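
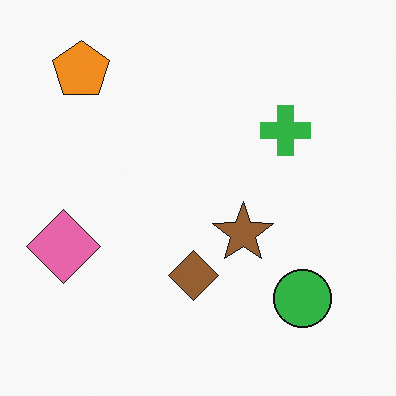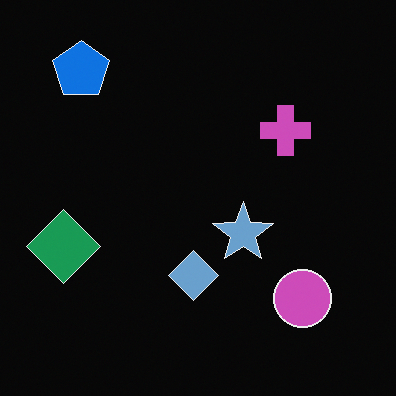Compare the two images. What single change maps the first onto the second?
The transformation is: color-inverted (negative).

The light background has become dark and every shape's color is its complement — a photographic negative.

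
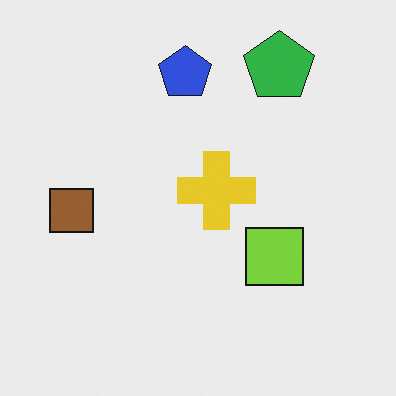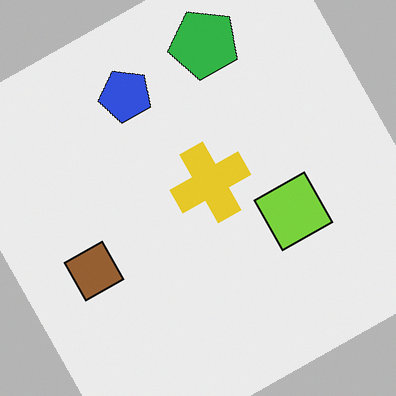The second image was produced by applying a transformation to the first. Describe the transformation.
The image was rotated counter-clockwise by a clearly visible amount.

Every shape is tilted by the same angle and the image corners show triangular fill wedges — a whole-image rotation by a non-right angle.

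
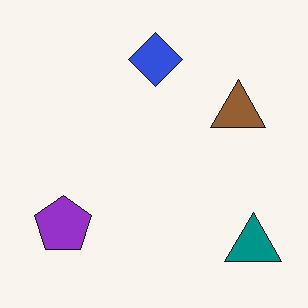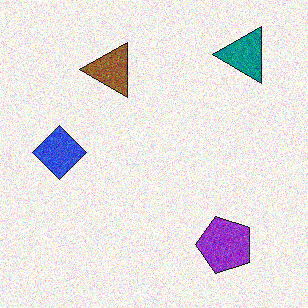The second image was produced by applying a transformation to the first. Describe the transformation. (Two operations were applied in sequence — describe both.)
The second image is the first rotated 90° counter-clockwise, then degraded with moderate additive noise.

The teal triangle sits in the bottom-right of the first image and the top-right of the second — consistent with a whole-image 90° counter-clockwise rotation. Random speckle covers the whole image, including the flat background.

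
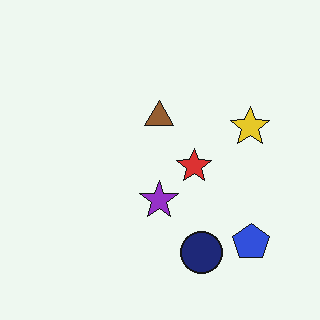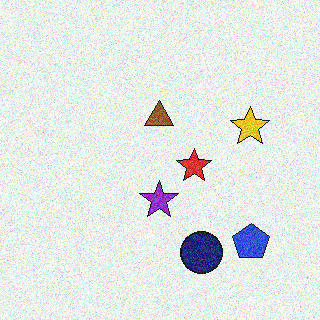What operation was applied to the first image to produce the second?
Degraded with moderate additive noise.

Random speckle covers the whole image, including the flat background.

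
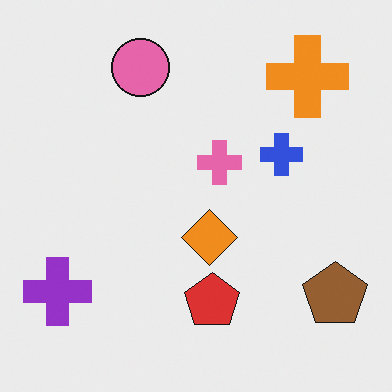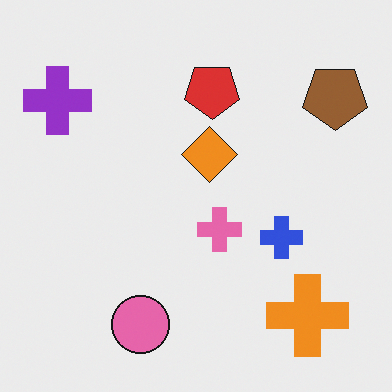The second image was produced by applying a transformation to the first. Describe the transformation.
This is the original image flipped vertically (top ↔ bottom).

The pink circle is in the top of the first image and the bottom of the second — shapes on opposite sides of the horizontal midline have swapped in a mirror flip.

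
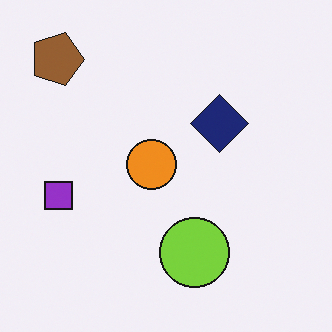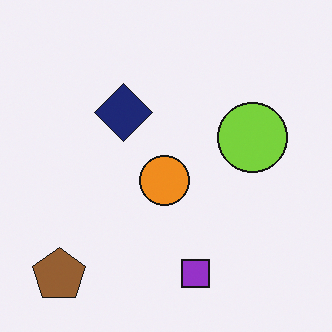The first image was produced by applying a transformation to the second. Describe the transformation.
Rotated 90° clockwise.

The brown pentagon sits in the bottom-left of the second image and the top-left of the first — consistent with a whole-image 90° clockwise rotation.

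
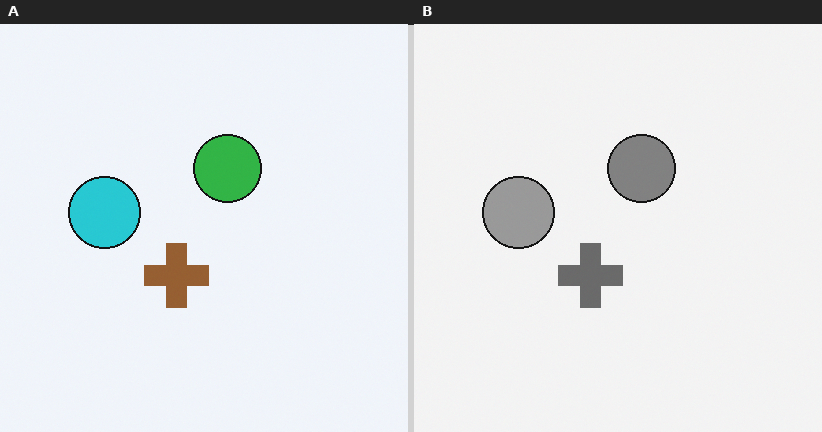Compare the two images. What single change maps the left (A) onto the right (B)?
The transformation is: converted to grayscale.

All color is removed — every shape is now a shade of grey.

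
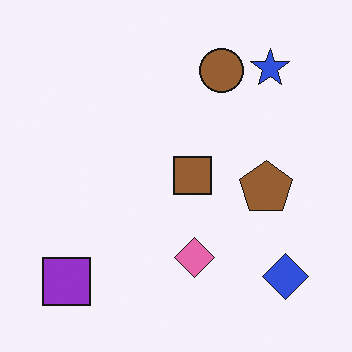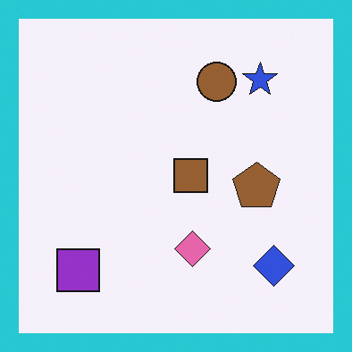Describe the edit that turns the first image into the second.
The transformation is: framed with a cyan border.

A solid cyan frame runs around the edge of the second image, with the content slightly shrunk inside it.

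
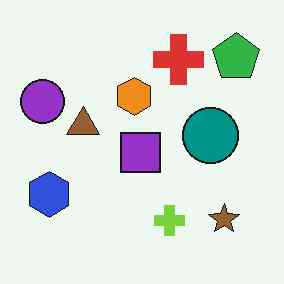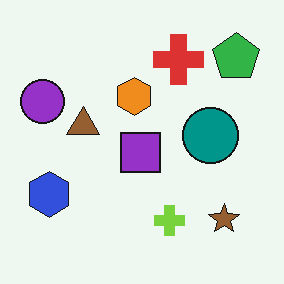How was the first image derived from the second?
It was given moderate JPEG compression.

Blocky 8×8 compression artifacts appear around shape edges and the flat background shows ringing — characteristic JPEG degradation.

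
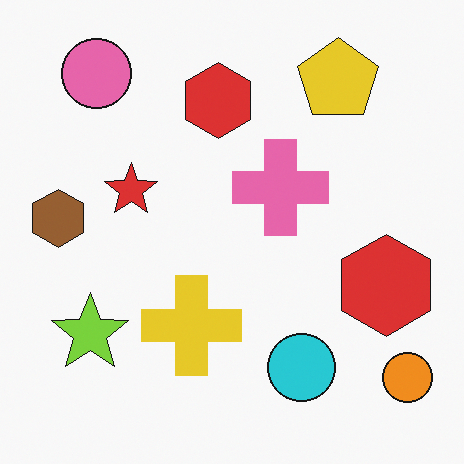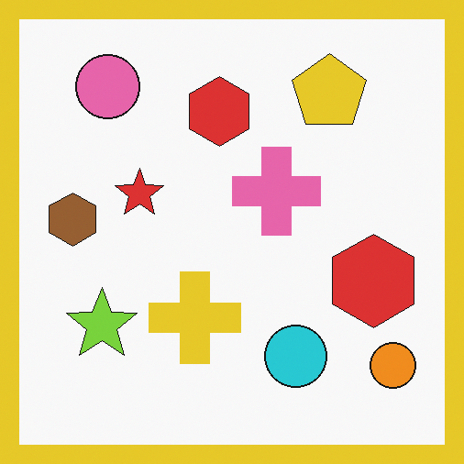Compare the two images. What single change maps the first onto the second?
Framed with a yellow border.

A solid yellow frame runs around the edge of the second image, with the content slightly shrunk inside it.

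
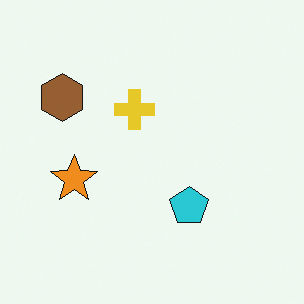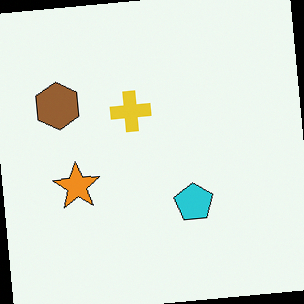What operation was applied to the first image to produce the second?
Rotated counter-clockwise by a small amount.

Every shape is tilted by the same angle and the image corners show triangular fill wedges — a whole-image rotation by a non-right angle.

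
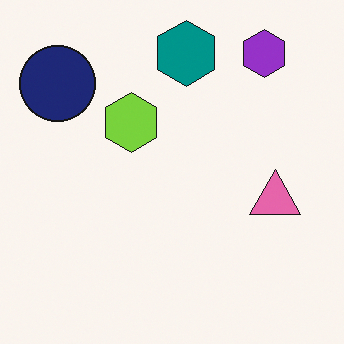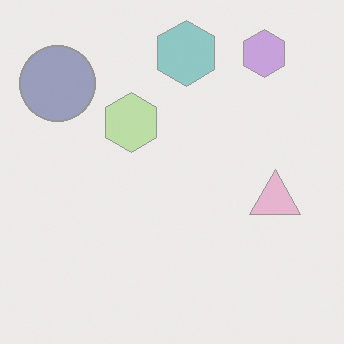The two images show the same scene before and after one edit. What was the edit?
Given much lower contrast.

Tones are pushed toward mid-grey across the whole image — a global contrast change.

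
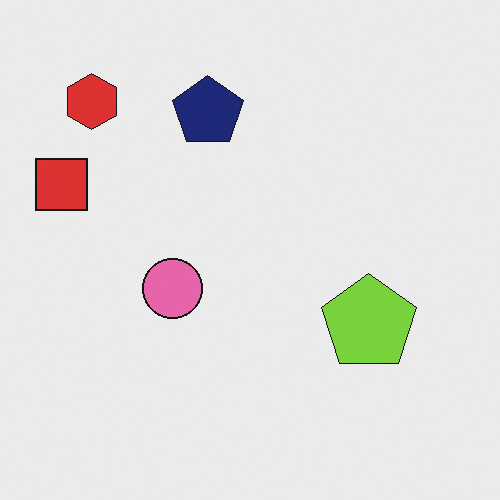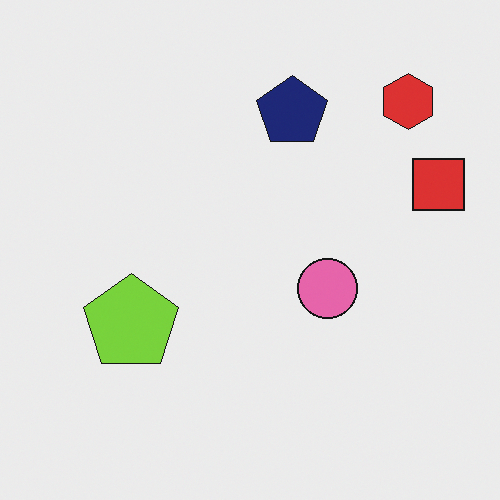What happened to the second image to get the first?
The image was flipped horizontally (left ↔ right).

The red square is in the right of the second image and the left of the first — shapes on opposite sides of the vertical midline have swapped in a mirror flip.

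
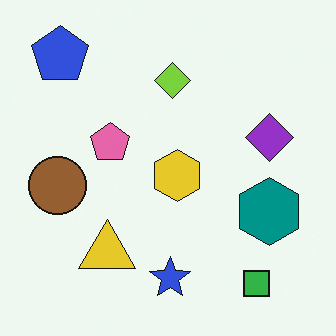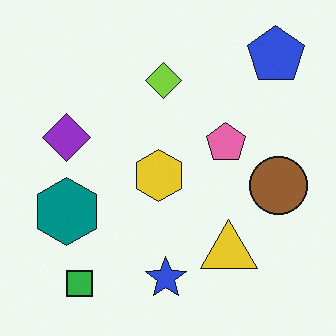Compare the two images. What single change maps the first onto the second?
The second image is the first flipped horizontally (left ↔ right).

The brown circle is in the left of the first image and the right of the second — shapes on opposite sides of the vertical midline have swapped in a mirror flip.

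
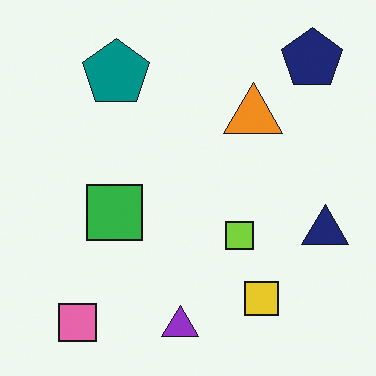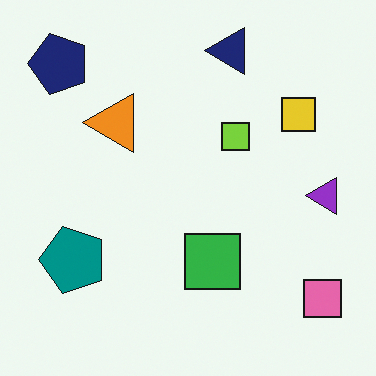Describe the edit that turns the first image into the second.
This is the original image rotated 90° counter-clockwise.

The navy pentagon sits in the top-right of the first image and the top-left of the second — consistent with a whole-image 90° counter-clockwise rotation.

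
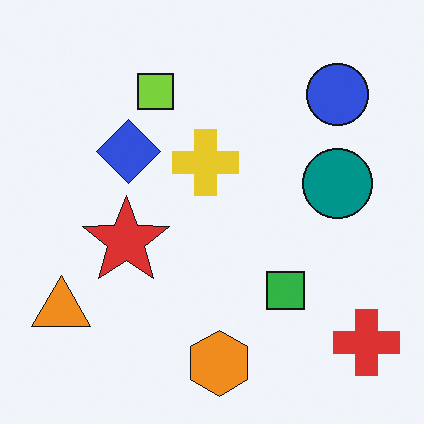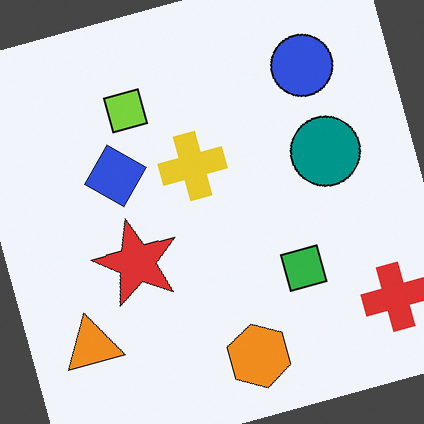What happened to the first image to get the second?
The second image is the first rotated counter-clockwise by a moderate amount.

Every shape is tilted by the same angle and the image corners show triangular fill wedges — a whole-image rotation by a non-right angle.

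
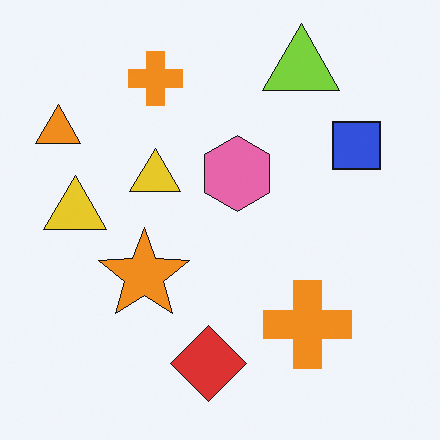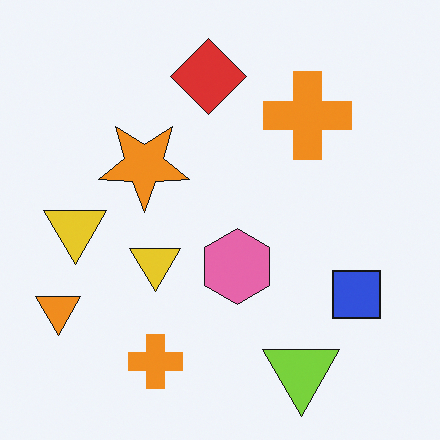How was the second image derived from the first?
Flipped vertically (top ↔ bottom).

The lime triangle is in the top-right of the first image and the bottom-right of the second — shapes on opposite sides of the horizontal midline have swapped in a mirror flip.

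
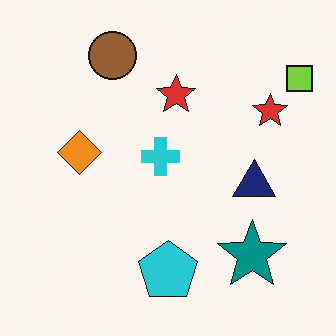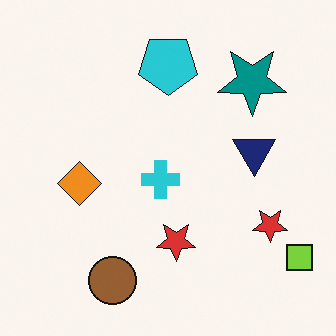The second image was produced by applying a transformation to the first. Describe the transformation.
The image was flipped vertically (top ↔ bottom).

The brown circle is in the top of the first image and the bottom of the second — shapes on opposite sides of the horizontal midline have swapped in a mirror flip.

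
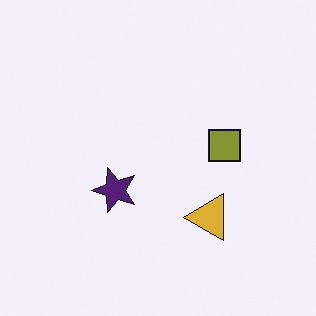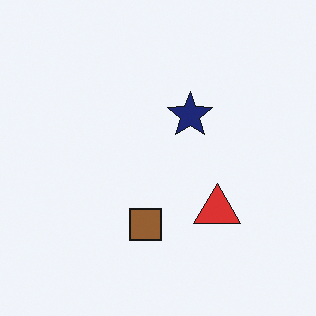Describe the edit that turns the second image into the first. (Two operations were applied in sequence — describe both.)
The first image is the second hue-shifted by a small amount, then transposed (reflected across the top-left ↔ bottom-right diagonal).

Every shape's color has rotated by the same amount around the hue wheel — a uniform hue shift. Shapes have swapped their row and column positions — what was in the top-right is now in the bottom-left — a diagonal reflection.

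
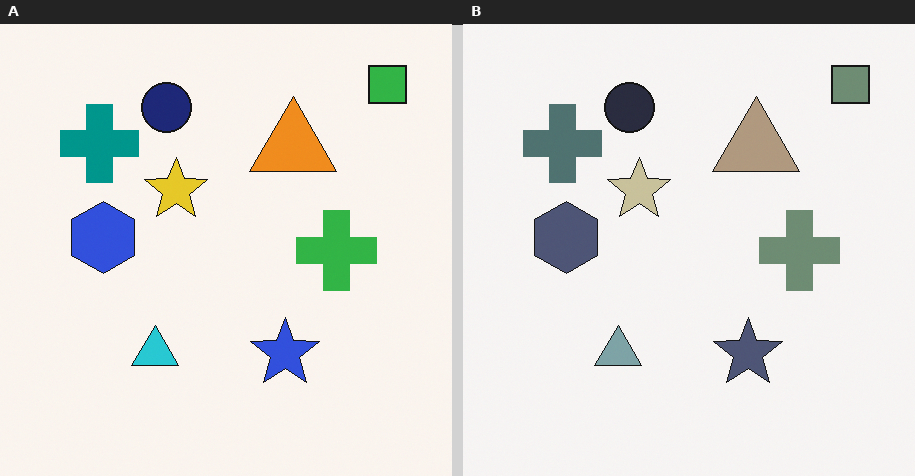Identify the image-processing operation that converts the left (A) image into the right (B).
This is the original image made much more muted (saturation change).

All colors are more muted and greyish — a global saturation change.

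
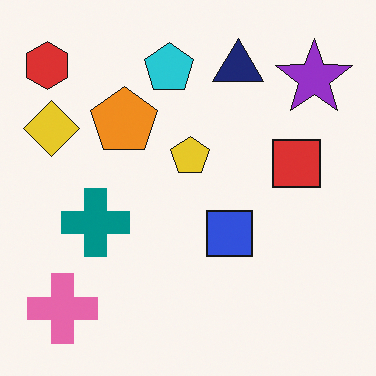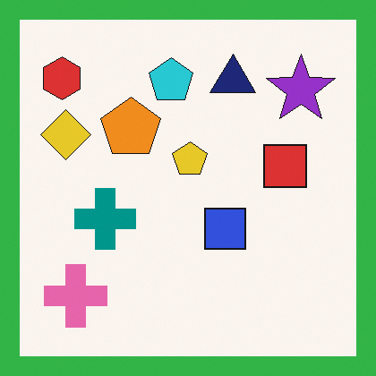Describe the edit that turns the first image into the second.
The transformation is: framed with a green border.

A solid green frame runs around the edge of the second image, with the content slightly shrunk inside it.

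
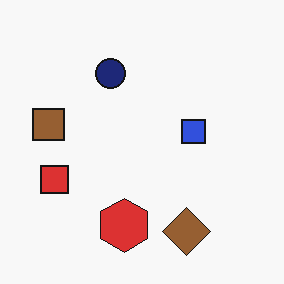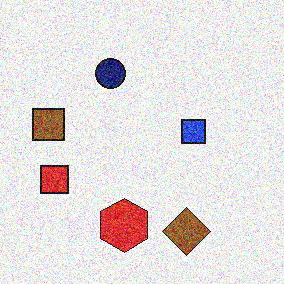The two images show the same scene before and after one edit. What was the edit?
Degraded with strong gaussian noise.

Random speckle covers the whole image, including the flat background.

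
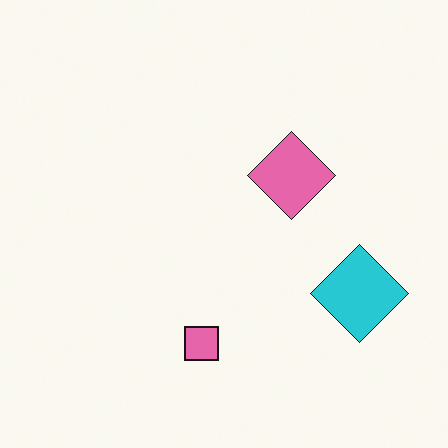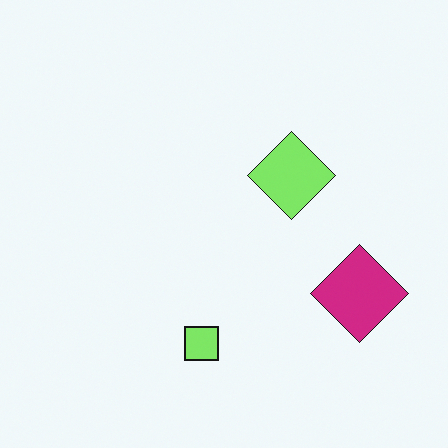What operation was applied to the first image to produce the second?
The transformation is: hue-shifted noticeably.

Every shape's color has rotated by the same amount around the hue wheel — a uniform hue shift.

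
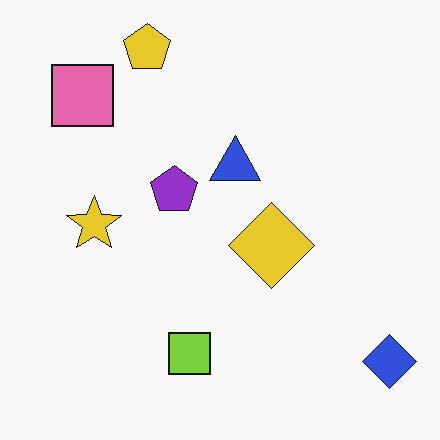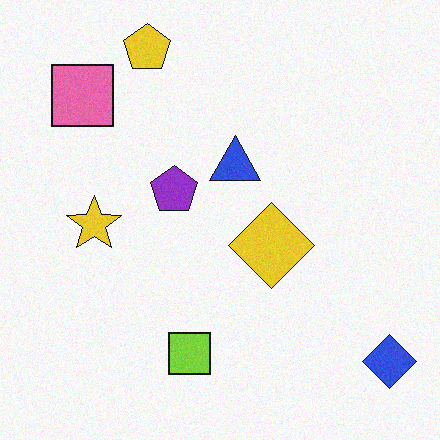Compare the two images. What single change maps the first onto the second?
This is the original image degraded with a light layer of grain.

Random speckle covers the whole image, including the flat background.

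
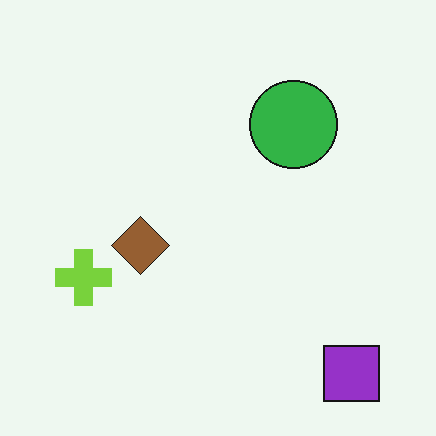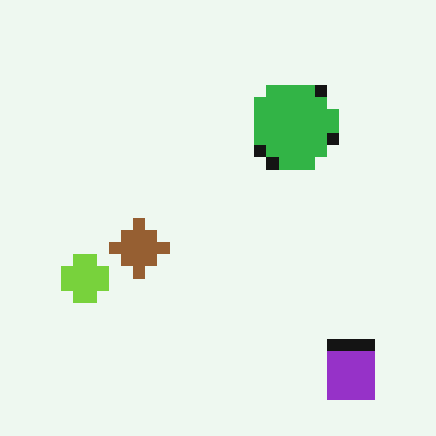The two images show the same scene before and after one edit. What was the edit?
Heavily pixelated into large blocks.

Shapes are reduced to large square blocks; fine edges and outlines are lost — a downscale-then-upscale (mosaic) effect.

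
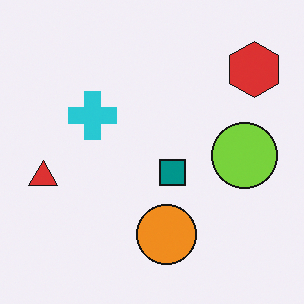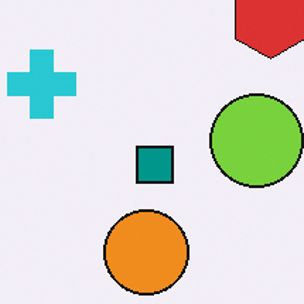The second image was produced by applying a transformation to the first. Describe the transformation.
Cropped to a modestly smaller region and rescaled.

The visible shapes are larger and the field of view is narrower; shapes near the original edges may be partly or wholly outside the frame — a crop-and-rescale.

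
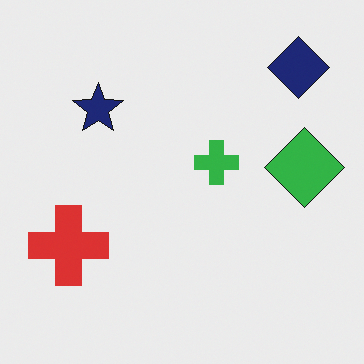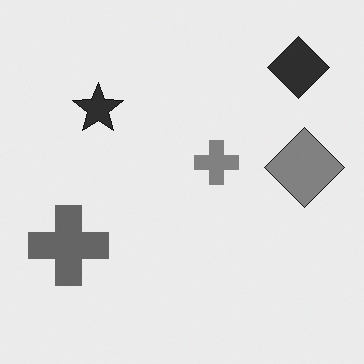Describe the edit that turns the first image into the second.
This is the original image converted to grayscale.

All color is removed — every shape is now a shade of grey.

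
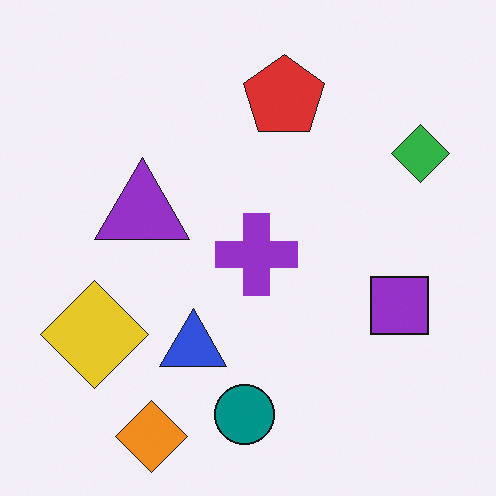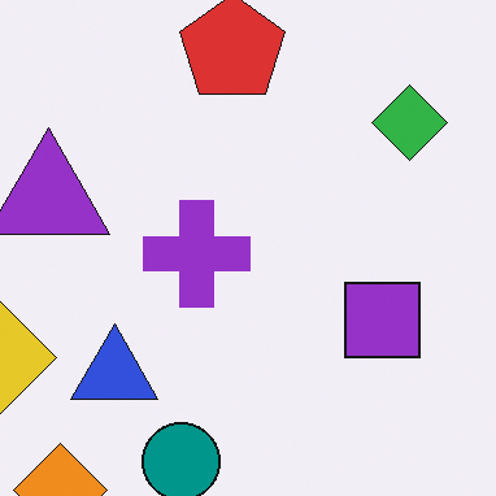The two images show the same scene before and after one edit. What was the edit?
The second image is the first cropped to a modestly smaller region and rescaled.

The visible shapes are larger and the field of view is narrower; shapes near the original edges may be partly or wholly outside the frame — a crop-and-rescale.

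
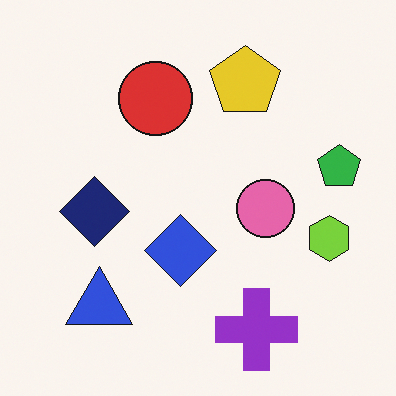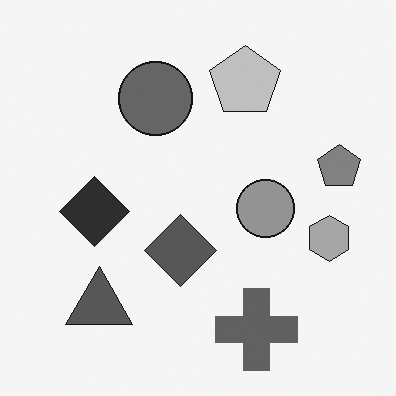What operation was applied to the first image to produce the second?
Converted to grayscale.

All color is removed — every shape is now a shade of grey.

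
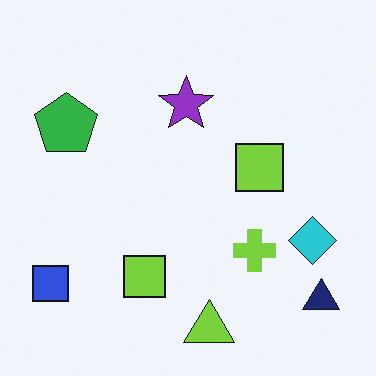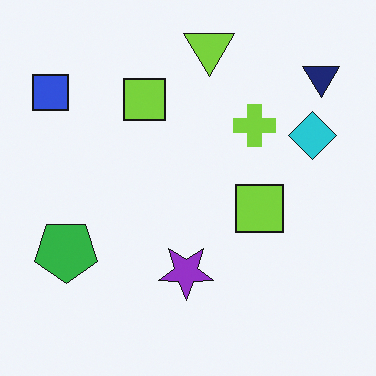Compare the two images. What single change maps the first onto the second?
The transformation is: flipped vertically (top ↔ bottom).

The lime triangle is in the bottom of the first image and the top of the second — shapes on opposite sides of the horizontal midline have swapped in a mirror flip.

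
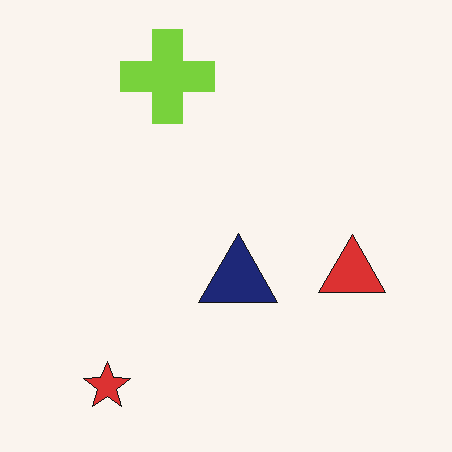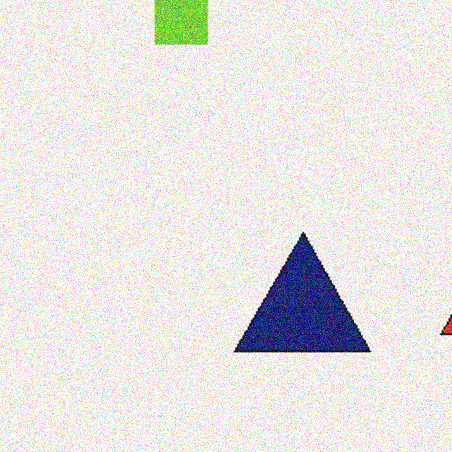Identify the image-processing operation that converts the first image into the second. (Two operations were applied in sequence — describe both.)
It was cropped to a noticeably smaller region and rescaled, then degraded with moderate additive noise.

The visible shapes are larger and the field of view is narrower; shapes near the original edges may be partly or wholly outside the frame — a crop-and-rescale. Random speckle covers the whole image, including the flat background.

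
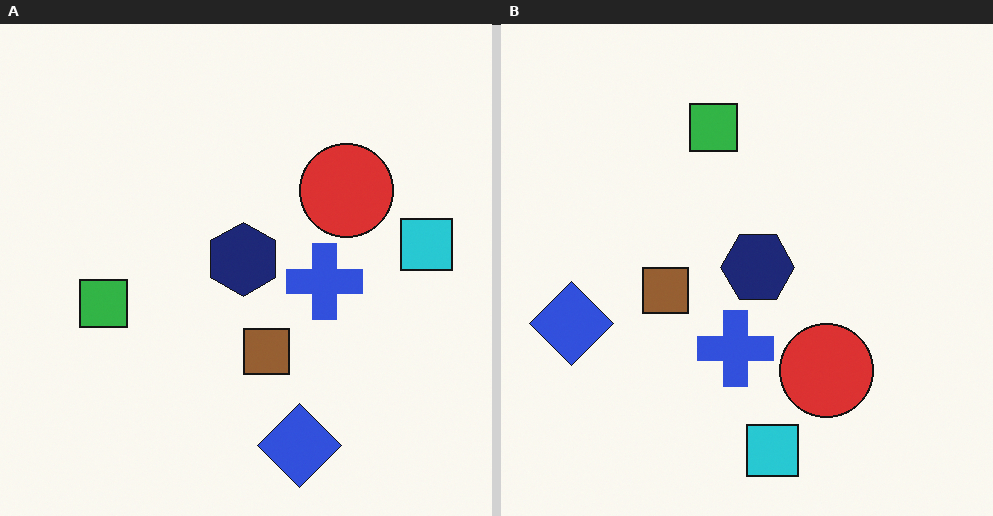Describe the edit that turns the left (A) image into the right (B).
The image was rotated 90° clockwise.

The blue diamond sits in the bottom of the left (A) image and the left of the right (B) — consistent with a whole-image 90° clockwise rotation.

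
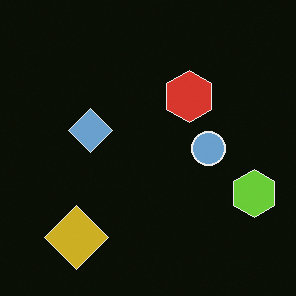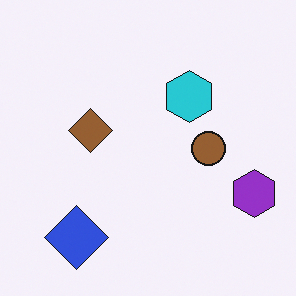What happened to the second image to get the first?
It was color-inverted (negative).

The light background has become dark and every shape's color is its complement — a photographic negative.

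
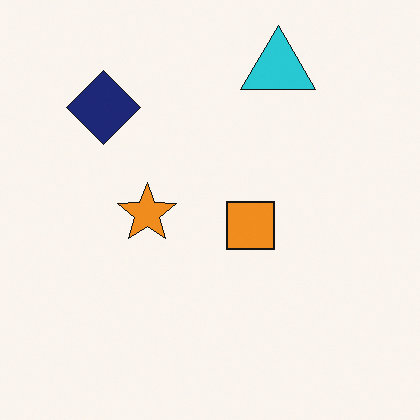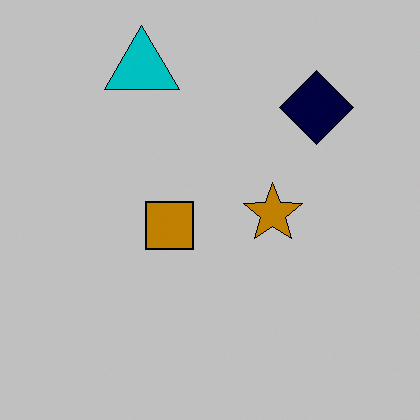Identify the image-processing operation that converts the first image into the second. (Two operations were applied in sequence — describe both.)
Flipped horizontally (left ↔ right), then heavily posterized to just a handful of flat colors.

The navy diamond is in the top-left of the first image and the top-right of the second — shapes on opposite sides of the vertical midline have swapped in a mirror flip. Each flat color has snapped to a coarser quantized level — most visibly, the near-white background has dropped to a flat grey.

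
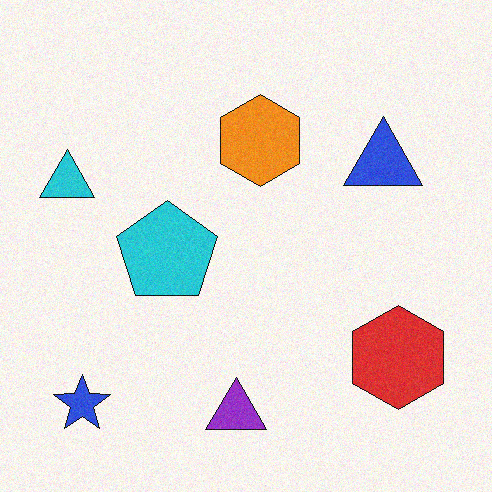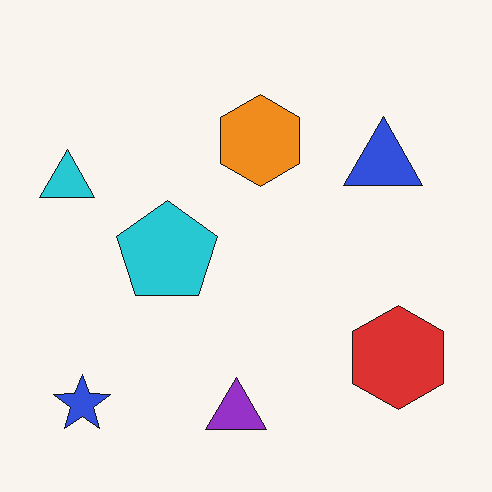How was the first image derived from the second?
It was degraded with subtle gaussian noise.

Random speckle covers the whole image, including the flat background.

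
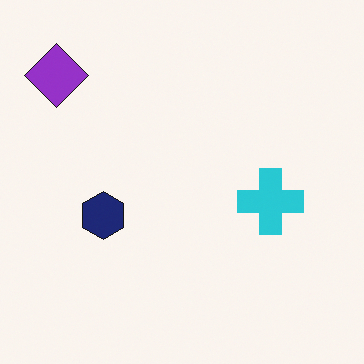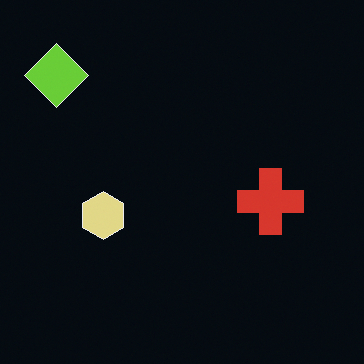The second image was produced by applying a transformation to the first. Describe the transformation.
It was color-inverted (negative).

The light background has become dark and every shape's color is its complement — a photographic negative.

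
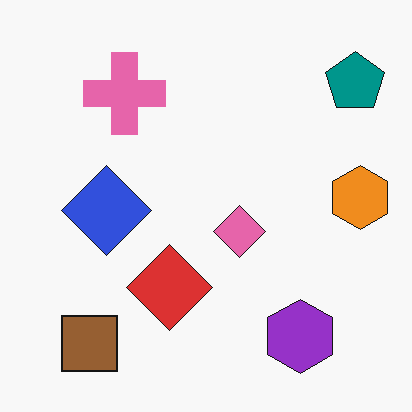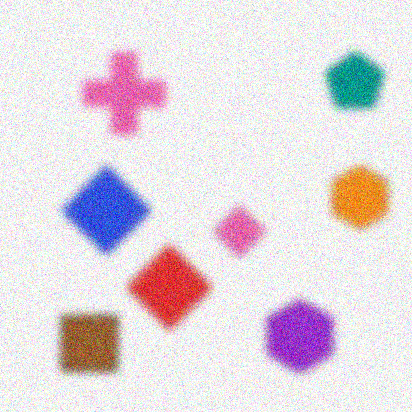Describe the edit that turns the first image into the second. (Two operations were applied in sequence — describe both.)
It was moderately blurred, then degraded with moderate additive noise.

Shape edges and outlines are uniformly softened across the whole image. Random speckle covers the whole image, including the flat background.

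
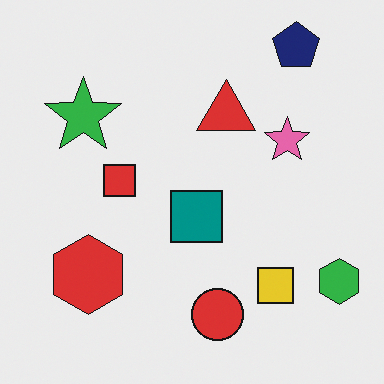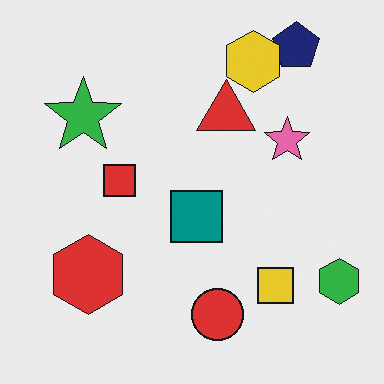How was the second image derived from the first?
The image was overlaid with an additional yellow hexagon.

A yellow hexagon appears in the second image that is absent from the first.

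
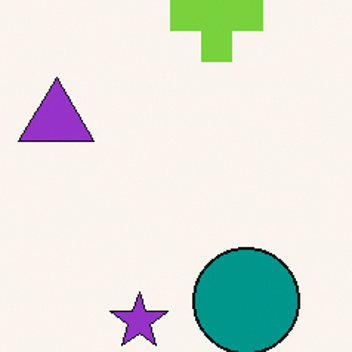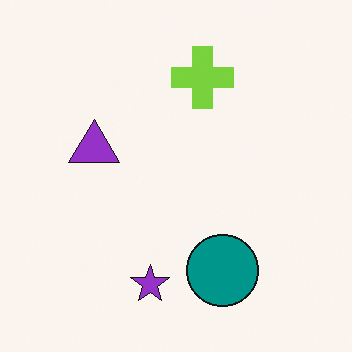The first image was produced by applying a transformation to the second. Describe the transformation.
It was cropped slightly and scaled back up.

The visible shapes are larger and the field of view is narrower; shapes near the original edges may be partly or wholly outside the frame — a crop-and-rescale.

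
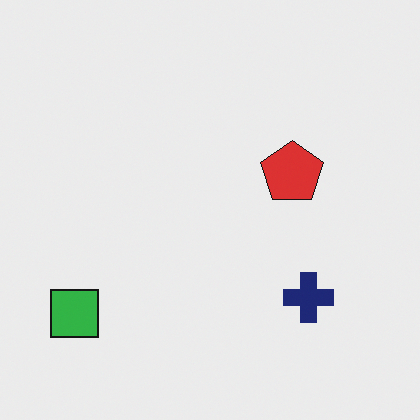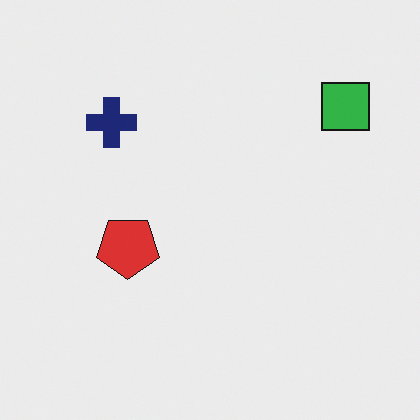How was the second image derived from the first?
The image was rotated 180°.

The green square sits in the bottom-left of the first image and the top-right of the second — consistent with a whole-image 180° rotation.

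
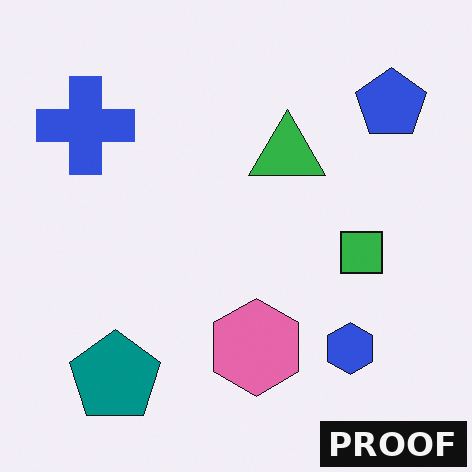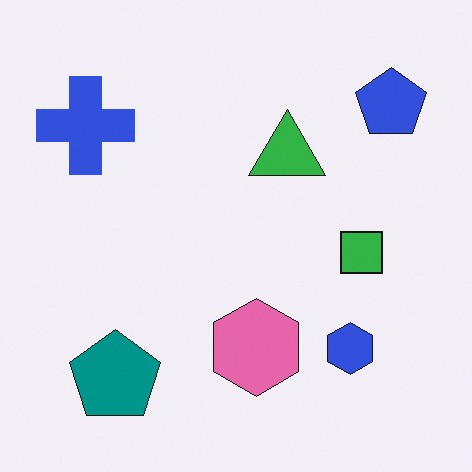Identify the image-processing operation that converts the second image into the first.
It was watermarked with the text "PROOF" in the lower-right corner.

A dark label reading "PROOF" appears in the lower-right corner.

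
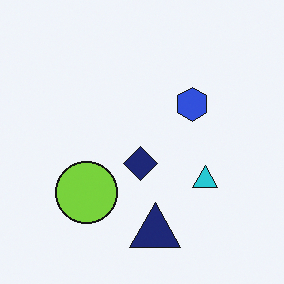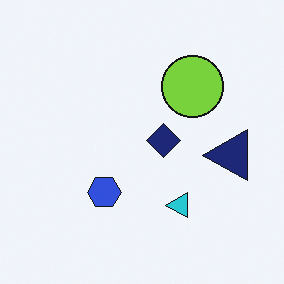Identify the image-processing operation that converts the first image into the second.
The image was transposed (reflected across the top-left ↔ bottom-right diagonal).

Shapes have swapped their row and column positions — what was in the top-right is now in the bottom-left — a diagonal reflection.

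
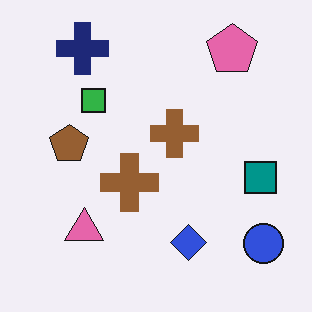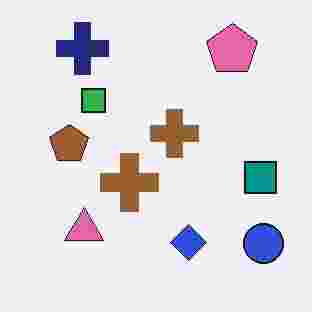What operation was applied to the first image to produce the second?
The image was degraded with heavy JPEG compression.

Blocky 8×8 compression artifacts appear around shape edges and the flat background shows ringing — characteristic JPEG degradation.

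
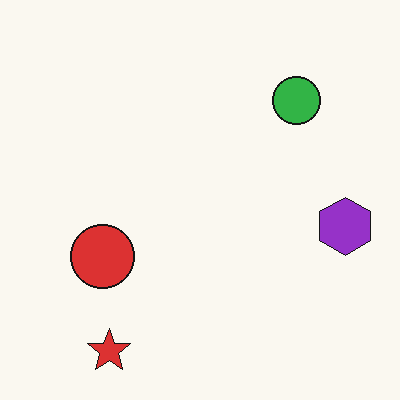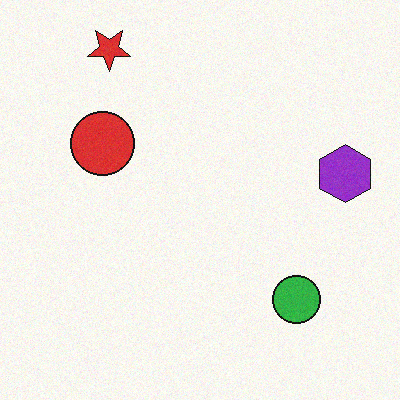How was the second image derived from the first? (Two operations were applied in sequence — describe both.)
It was degraded with light additive noise, then flipped vertically (top ↔ bottom).

Random speckle covers the whole image, including the flat background. The red star is in the bottom-left of the first image and the top-left of the second — shapes on opposite sides of the horizontal midline have swapped in a mirror flip.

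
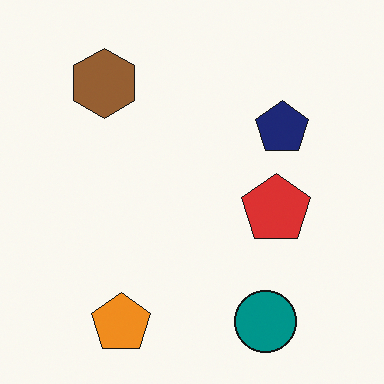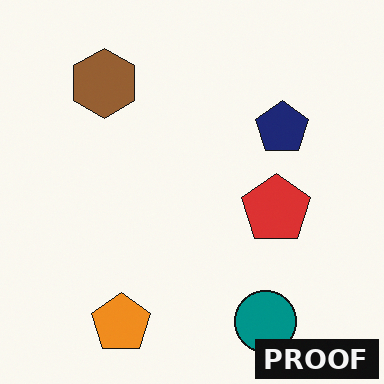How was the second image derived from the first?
The transformation is: watermarked with the text "PROOF" in the lower-right corner.

A dark label reading "PROOF" appears in the lower-right corner.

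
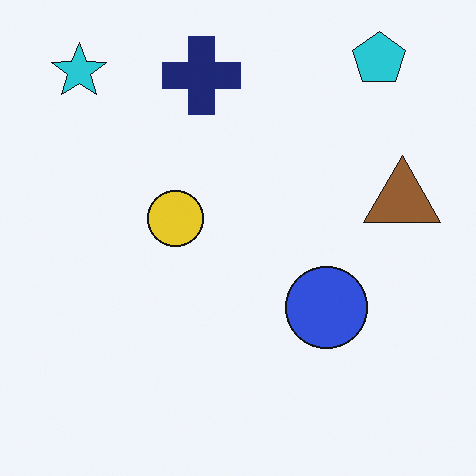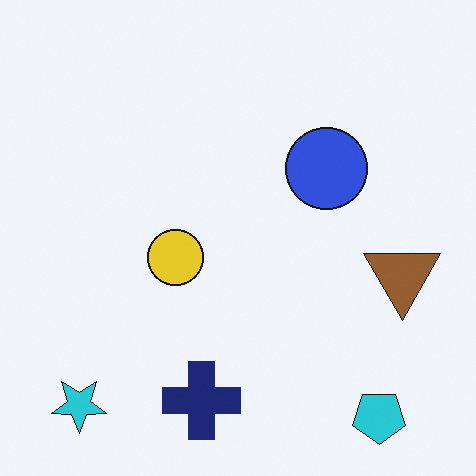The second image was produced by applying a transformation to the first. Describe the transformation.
It was flipped vertically (top ↔ bottom).

The cyan pentagon is in the top-right of the first image and the bottom-right of the second — shapes on opposite sides of the horizontal midline have swapped in a mirror flip.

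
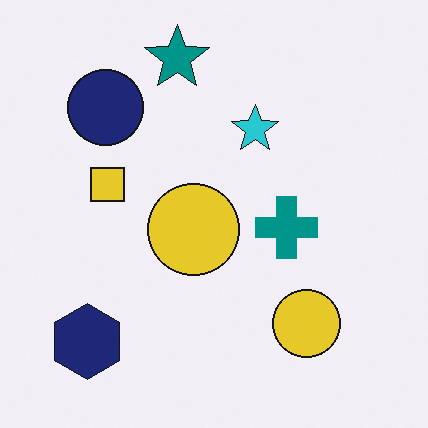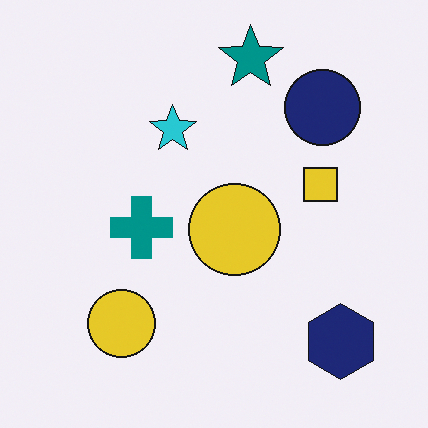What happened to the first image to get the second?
It was flipped horizontally (left ↔ right).

The navy hexagon is in the bottom-left of the first image and the bottom-right of the second — shapes on opposite sides of the vertical midline have swapped in a mirror flip.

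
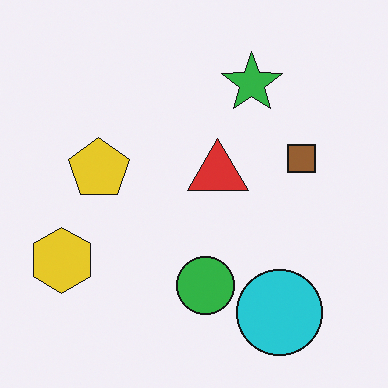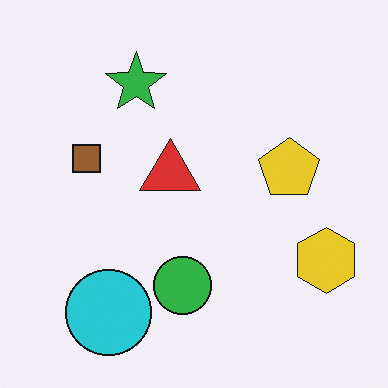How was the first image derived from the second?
The transformation is: flipped horizontally (left ↔ right).

The yellow hexagon is in the bottom-right of the second image and the bottom-left of the first — shapes on opposite sides of the vertical midline have swapped in a mirror flip.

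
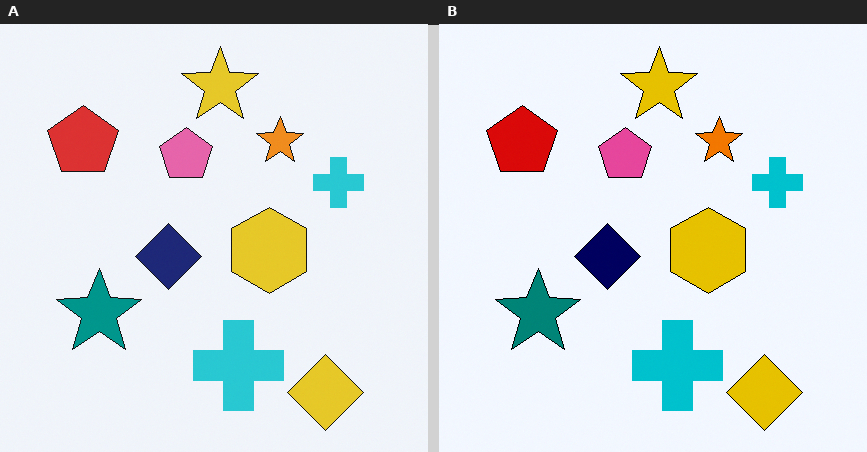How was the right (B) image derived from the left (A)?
This is the original image given slightly increased contrast.

Tones are pushed away from mid-grey across the whole image — a global contrast change.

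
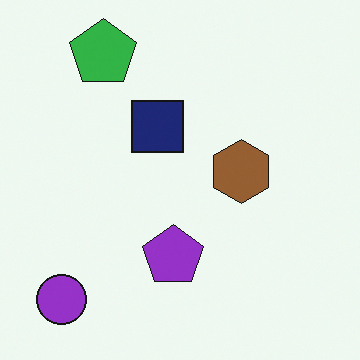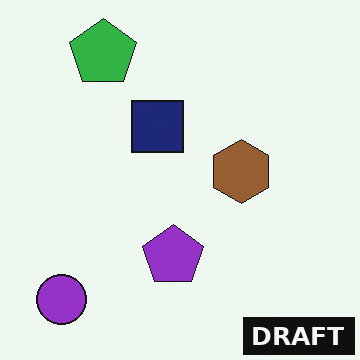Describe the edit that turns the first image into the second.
The image was watermarked with the text "DRAFT" in the lower-right corner.

A dark label reading "DRAFT" appears in the lower-right corner.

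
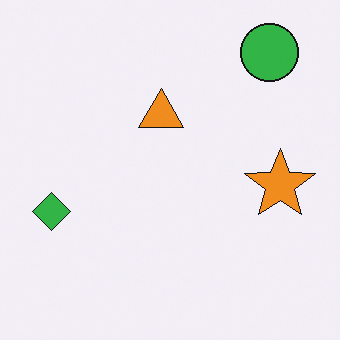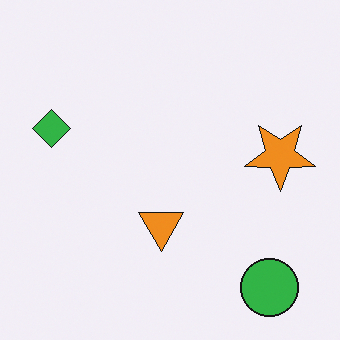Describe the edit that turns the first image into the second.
It was flipped vertically (top ↔ bottom).

The green circle is in the top-right of the first image and the bottom-right of the second — shapes on opposite sides of the horizontal midline have swapped in a mirror flip.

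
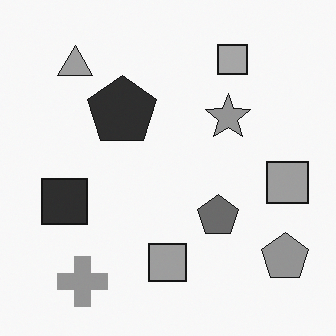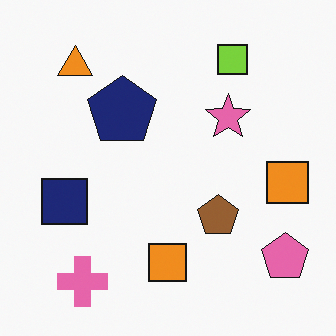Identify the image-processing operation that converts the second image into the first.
The first image is the second converted to grayscale.

All color is removed — every shape is now a shade of grey.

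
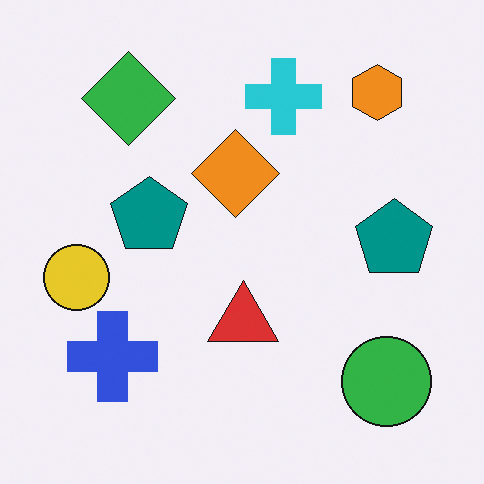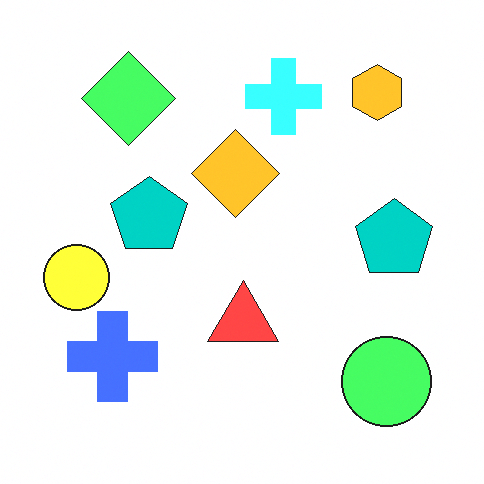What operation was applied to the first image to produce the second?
The second image is the first brightened a lot.

Every pixel — background and shapes alike — is uniformly brightened.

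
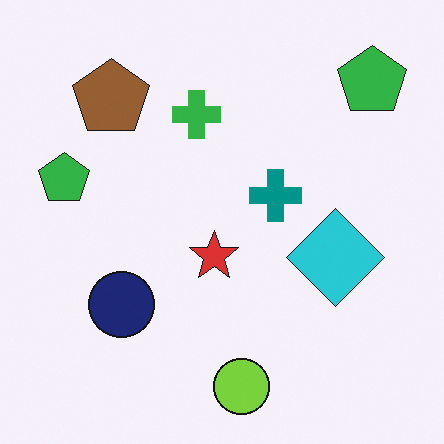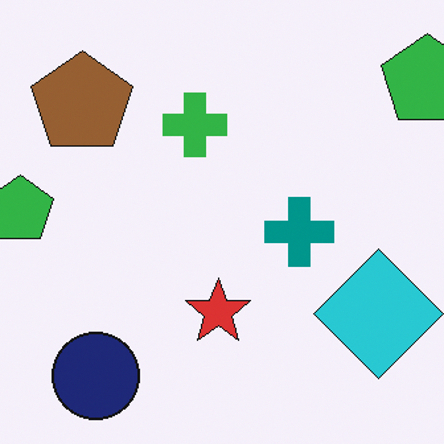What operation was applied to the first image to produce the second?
This is the original image cropped to a modestly smaller region and rescaled.

The visible shapes are larger and the field of view is narrower; shapes near the original edges may be partly or wholly outside the frame — a crop-and-rescale.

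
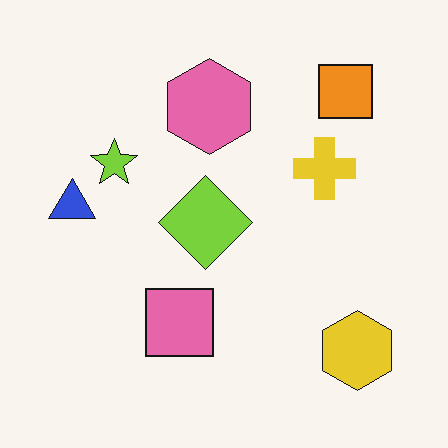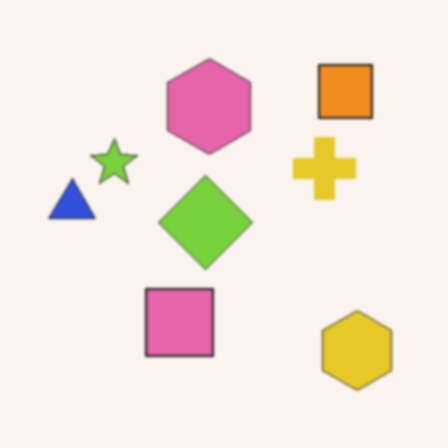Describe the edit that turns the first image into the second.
The image was slightly softened.

Shape edges and outlines are uniformly softened across the whole image.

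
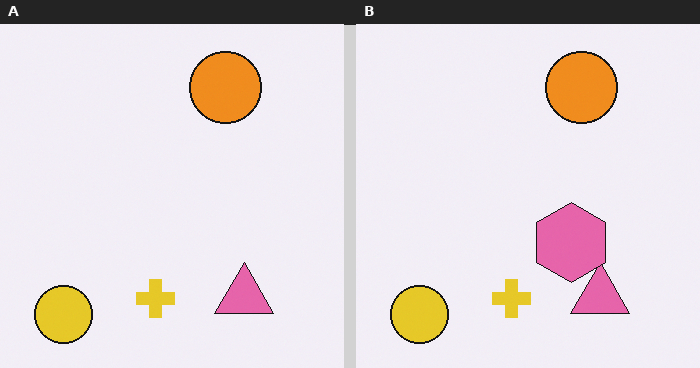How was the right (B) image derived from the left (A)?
It was overlaid with an additional pink hexagon.

A pink hexagon appears in the right (B) image that is absent from the left (A).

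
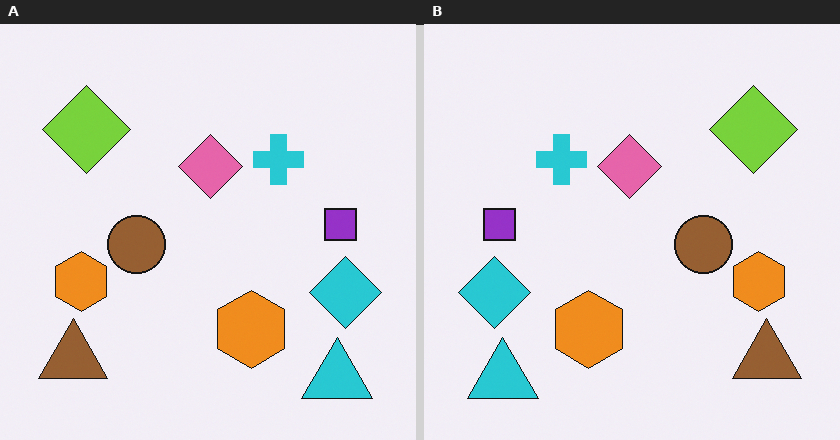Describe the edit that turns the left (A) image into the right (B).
The transformation is: flipped horizontally (left ↔ right).

The cyan diamond is in the right of the left (A) image and the left of the right (B) — shapes on opposite sides of the vertical midline have swapped in a mirror flip.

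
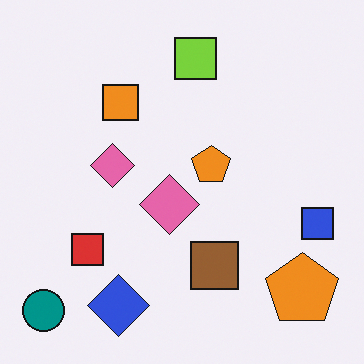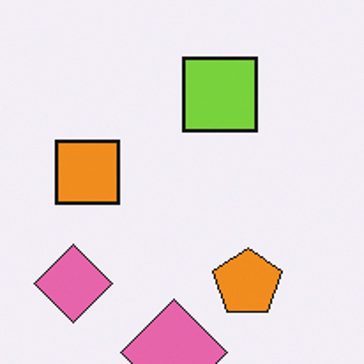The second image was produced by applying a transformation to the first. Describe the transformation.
The image was cropped tightly and scaled back up.

The visible shapes are larger and the field of view is narrower; shapes near the original edges may be partly or wholly outside the frame — a crop-and-rescale.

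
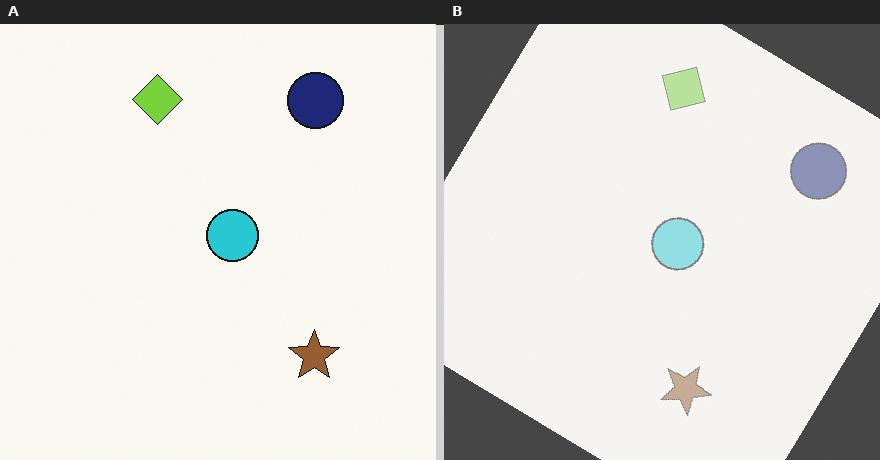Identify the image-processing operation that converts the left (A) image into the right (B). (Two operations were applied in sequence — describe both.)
Washed out (contrast reduced), then rotated clockwise by a large amount — several tens of degrees.

Tones are pushed toward mid-grey across the whole image — a global contrast change. Every shape is tilted by the same angle and the image corners show triangular fill wedges — a whole-image rotation by a non-right angle.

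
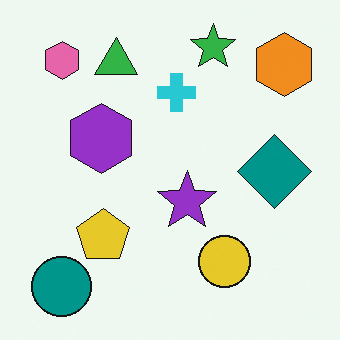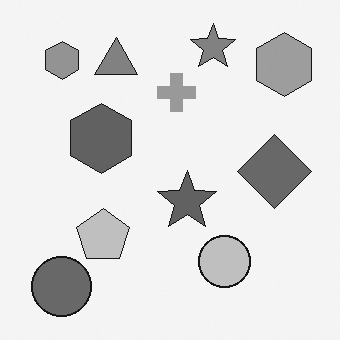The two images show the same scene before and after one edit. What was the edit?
It was converted to grayscale.

All color is removed — every shape is now a shade of grey.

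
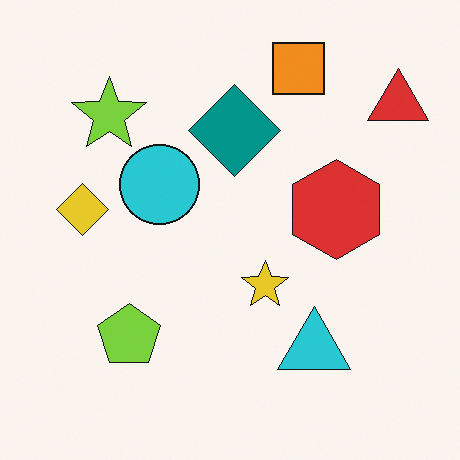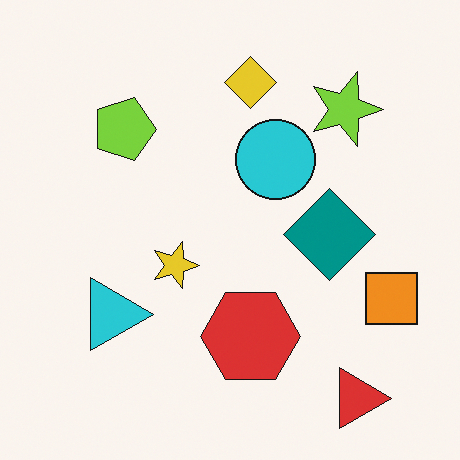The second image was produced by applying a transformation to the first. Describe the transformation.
It was rotated 90° clockwise.

The red triangle sits in the top-right of the first image and the bottom-right of the second — consistent with a whole-image 90° clockwise rotation.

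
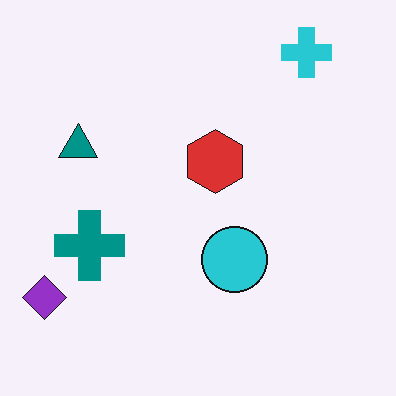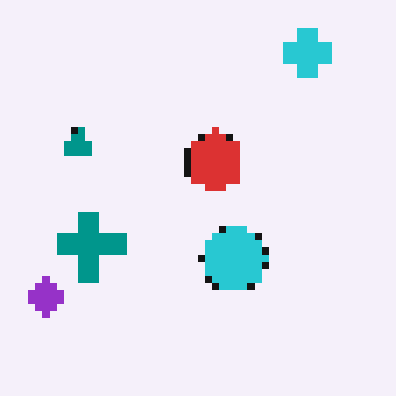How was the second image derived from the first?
The second image is the first pixelated into visible square blocks.

Shapes are reduced to large square blocks; fine edges and outlines are lost — a downscale-then-upscale (mosaic) effect.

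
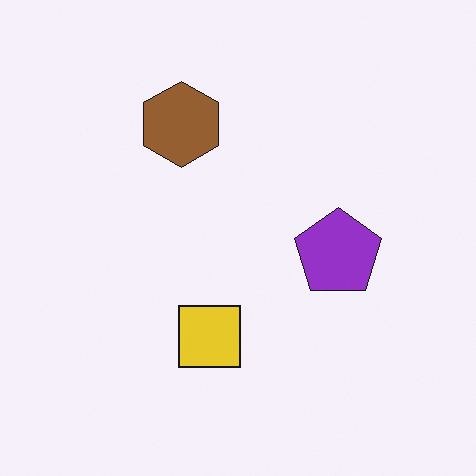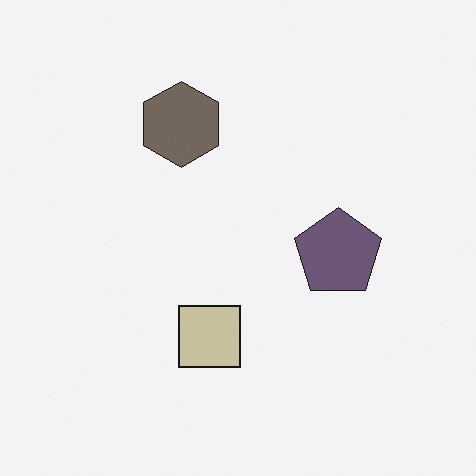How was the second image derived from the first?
It was heavily desaturated.

All colors are more muted and greyish — a global saturation change.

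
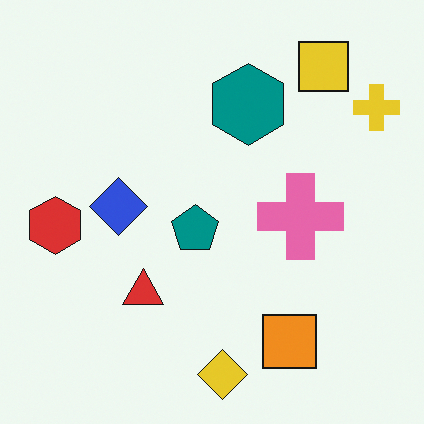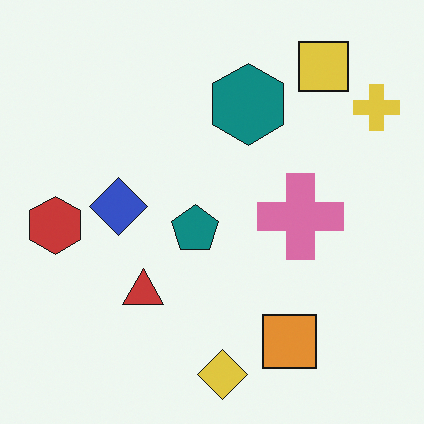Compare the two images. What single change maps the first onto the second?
The second image is the first slightly desaturated.

All colors are more muted and greyish — a global saturation change.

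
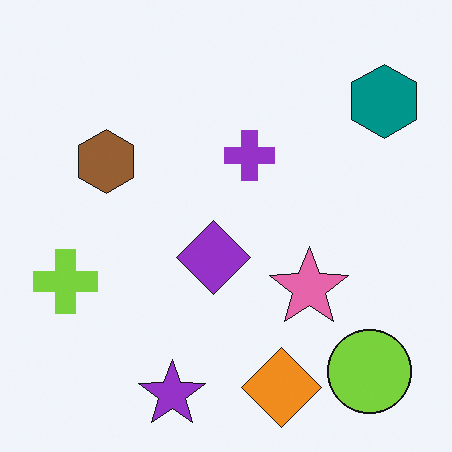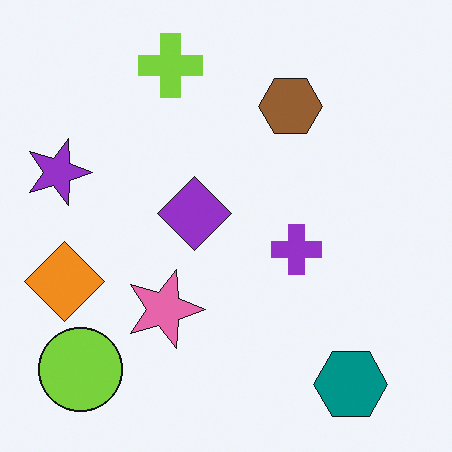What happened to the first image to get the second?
Rotated 90° clockwise.

The lime circle sits in the bottom-right of the first image and the bottom-left of the second — consistent with a whole-image 90° clockwise rotation.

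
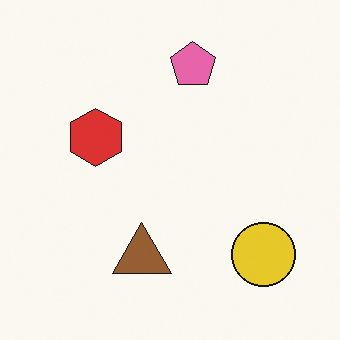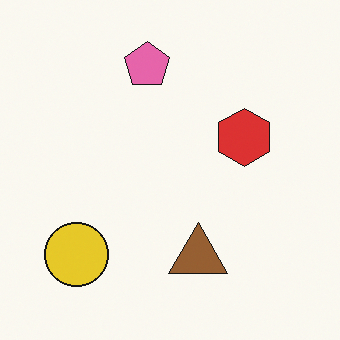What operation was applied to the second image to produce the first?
The transformation is: flipped horizontally (left ↔ right).

The yellow circle is in the bottom-left of the second image and the bottom-right of the first — shapes on opposite sides of the vertical midline have swapped in a mirror flip.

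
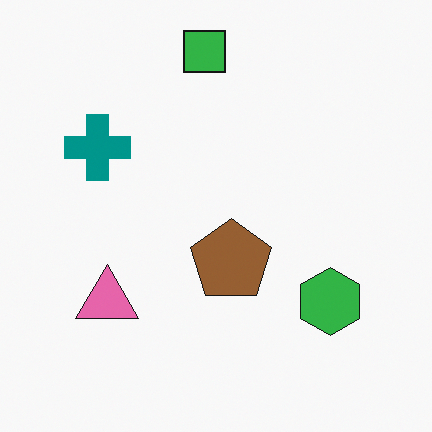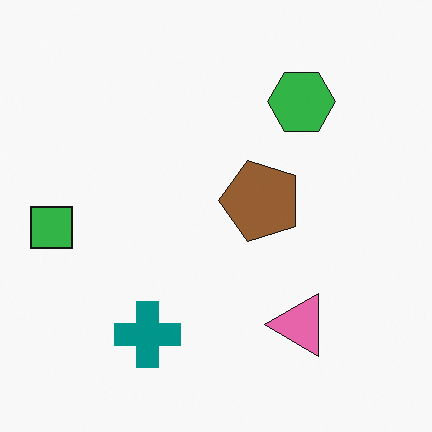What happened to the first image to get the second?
The transformation is: rotated 90° counter-clockwise.

The green square sits in the top of the first image and the left of the second — consistent with a whole-image 90° counter-clockwise rotation.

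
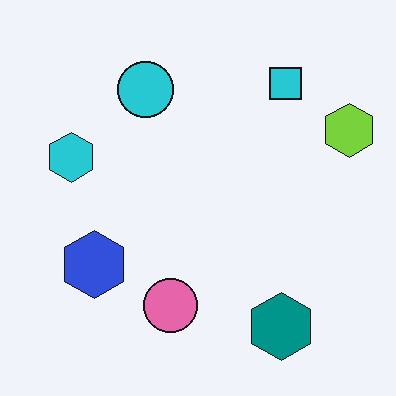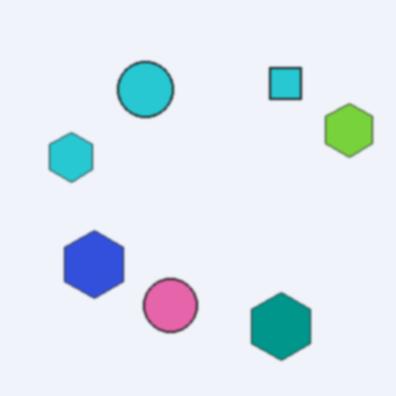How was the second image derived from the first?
It was given a subtle gaussian blur.

Shape edges and outlines are uniformly softened across the whole image.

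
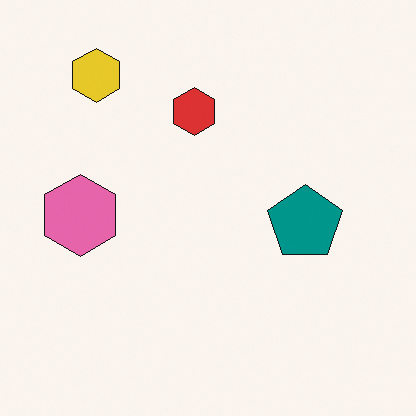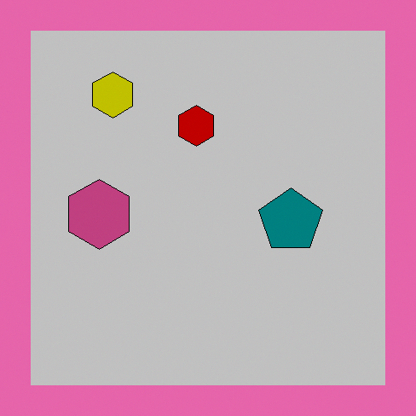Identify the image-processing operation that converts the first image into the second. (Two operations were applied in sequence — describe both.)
Aggressively posterized, then framed with a pink border.

Each flat color has snapped to a coarser quantized level — most visibly, the near-white background has dropped to a flat grey. A solid pink frame runs around the edge of the second image, with the content slightly shrunk inside it.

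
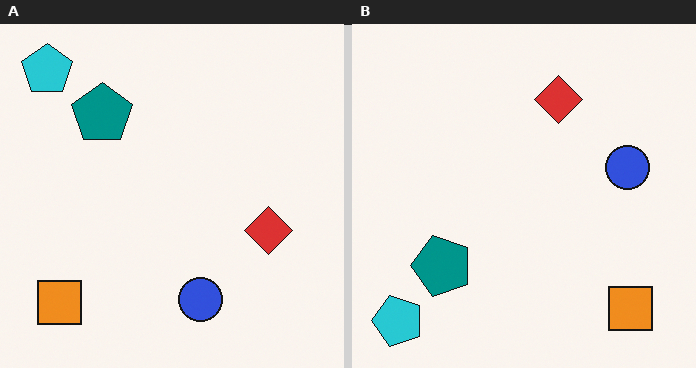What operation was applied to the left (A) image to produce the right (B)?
The transformation is: rotated 90° counter-clockwise.

The cyan pentagon sits in the top-left of the left (A) image and the bottom-left of the right (B) — consistent with a whole-image 90° counter-clockwise rotation.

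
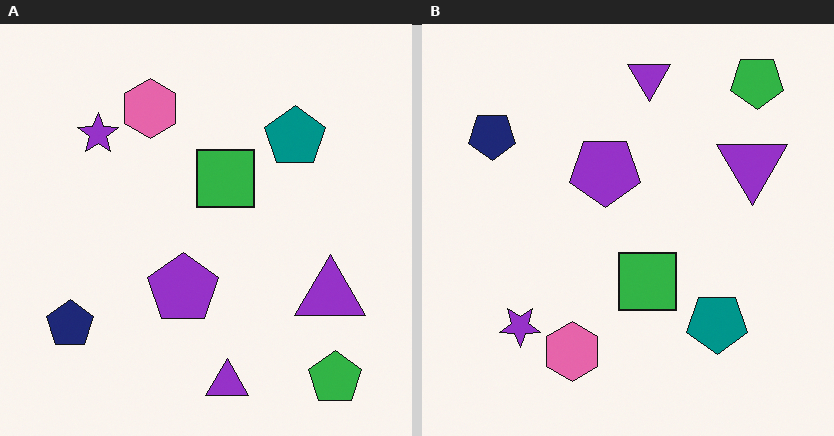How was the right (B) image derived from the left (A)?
The image was flipped vertically (top ↔ bottom).

The green pentagon is in the bottom-right of the left (A) image and the top-right of the right (B) — shapes on opposite sides of the horizontal midline have swapped in a mirror flip.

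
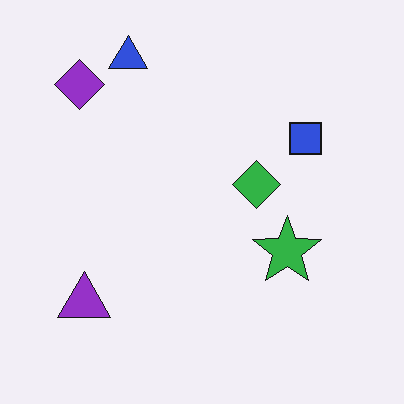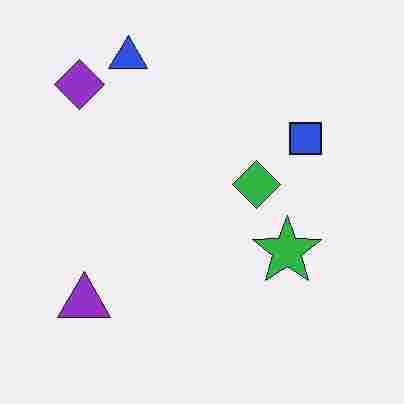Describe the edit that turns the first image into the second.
The second image is the first degraded with heavy JPEG compression.

Blocky 8×8 compression artifacts appear around shape edges and the flat background shows ringing — characteristic JPEG degradation.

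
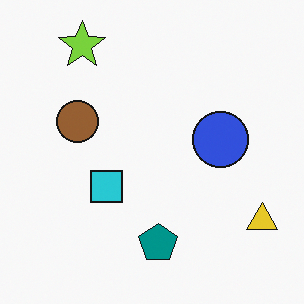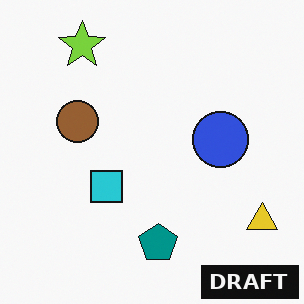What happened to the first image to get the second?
Watermarked with the text "DRAFT" in the lower-right corner.

A dark label reading "DRAFT" appears in the lower-right corner.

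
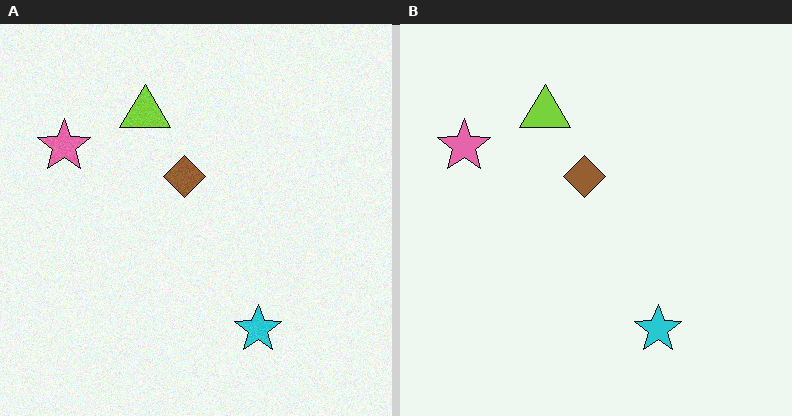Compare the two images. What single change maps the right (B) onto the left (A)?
The image was degraded with subtle gaussian noise.

Random speckle covers the whole image, including the flat background.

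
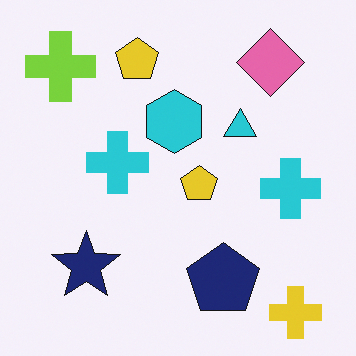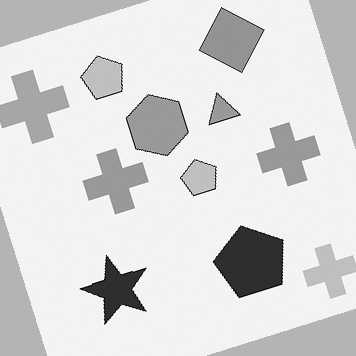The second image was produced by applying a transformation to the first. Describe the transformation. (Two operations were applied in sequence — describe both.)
The image was converted to grayscale, then rotated counter-clockwise by a clearly visible amount.

All color is removed — every shape is now a shade of grey. Every shape is tilted by the same angle and the image corners show triangular fill wedges — a whole-image rotation by a non-right angle.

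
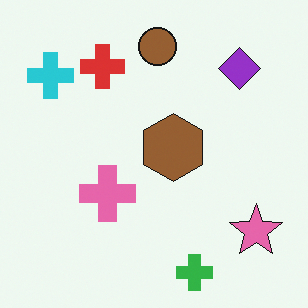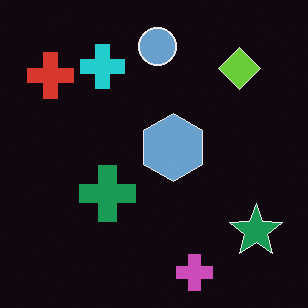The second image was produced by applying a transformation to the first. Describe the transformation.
The second image is the first color-inverted (negative).

The light background has become dark and every shape's color is its complement — a photographic negative.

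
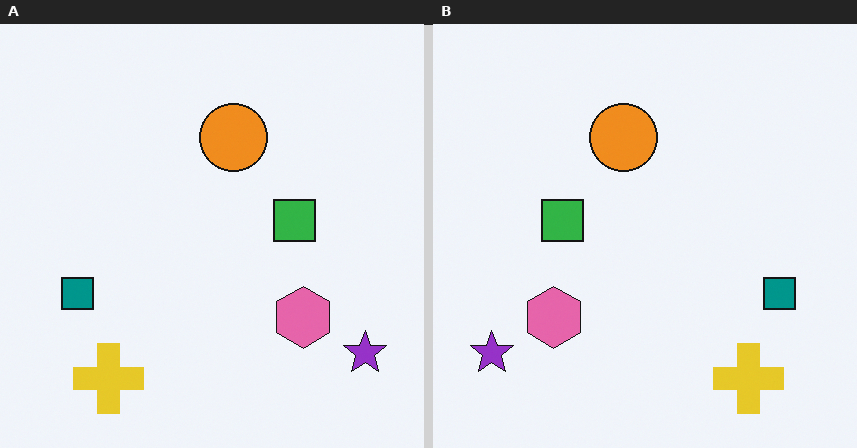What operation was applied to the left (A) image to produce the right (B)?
Flipped horizontally (left ↔ right).

The purple star is in the bottom-right of the left (A) image and the bottom-left of the right (B) — shapes on opposite sides of the vertical midline have swapped in a mirror flip.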